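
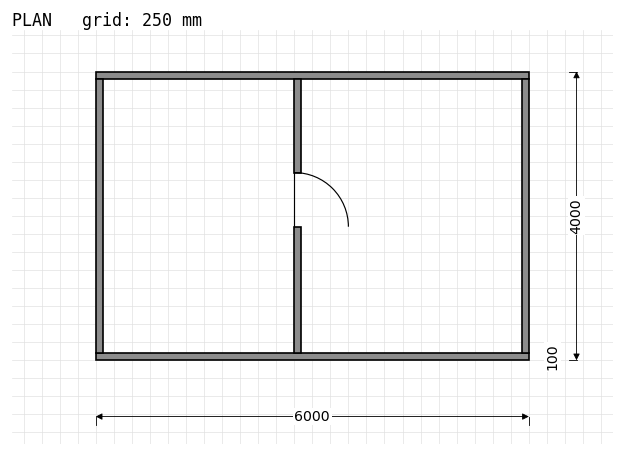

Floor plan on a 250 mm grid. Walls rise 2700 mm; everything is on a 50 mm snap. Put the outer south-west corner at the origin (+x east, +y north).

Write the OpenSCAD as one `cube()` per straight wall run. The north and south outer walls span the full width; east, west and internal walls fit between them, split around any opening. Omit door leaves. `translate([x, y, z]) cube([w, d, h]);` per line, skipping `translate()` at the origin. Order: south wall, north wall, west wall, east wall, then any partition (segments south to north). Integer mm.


cube([6000, 100, 2700]);
translate([0, 3900, 0]) cube([6000, 100, 2700]);
translate([0, 100, 0]) cube([100, 3800, 2700]);
translate([5900, 100, 0]) cube([100, 3800, 2700]);
translate([2750, 100, 0]) cube([100, 1750, 2700]);
translate([2750, 2600, 0]) cube([100, 1300, 2700]);


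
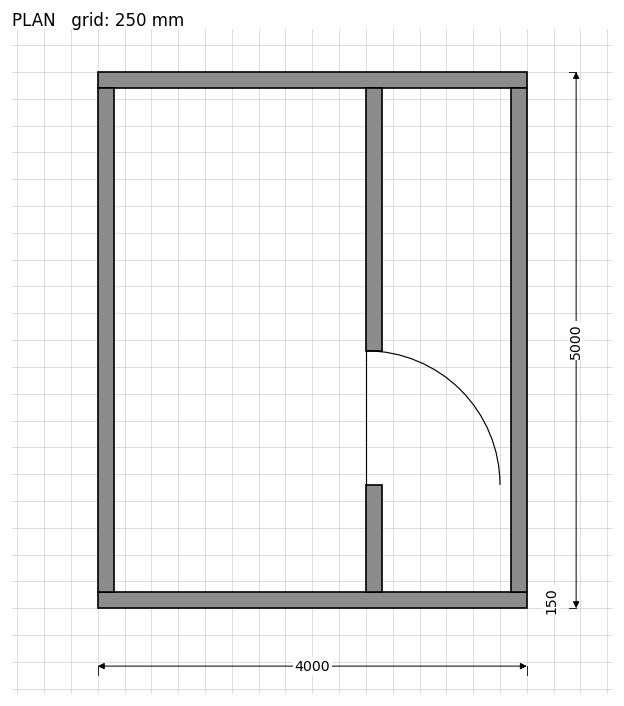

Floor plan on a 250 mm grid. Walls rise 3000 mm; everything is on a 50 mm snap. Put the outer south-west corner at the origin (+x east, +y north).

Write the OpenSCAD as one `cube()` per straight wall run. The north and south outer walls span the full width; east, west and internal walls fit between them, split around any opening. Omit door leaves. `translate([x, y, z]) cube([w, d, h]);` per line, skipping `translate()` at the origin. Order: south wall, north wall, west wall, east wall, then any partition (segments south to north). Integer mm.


cube([4000, 150, 3000]);
translate([0, 4850, 0]) cube([4000, 150, 3000]);
translate([0, 150, 0]) cube([150, 4700, 3000]);
translate([3850, 150, 0]) cube([150, 4700, 3000]);
translate([2500, 150, 0]) cube([150, 1000, 3000]);
translate([2500, 2400, 0]) cube([150, 2450, 3000]);


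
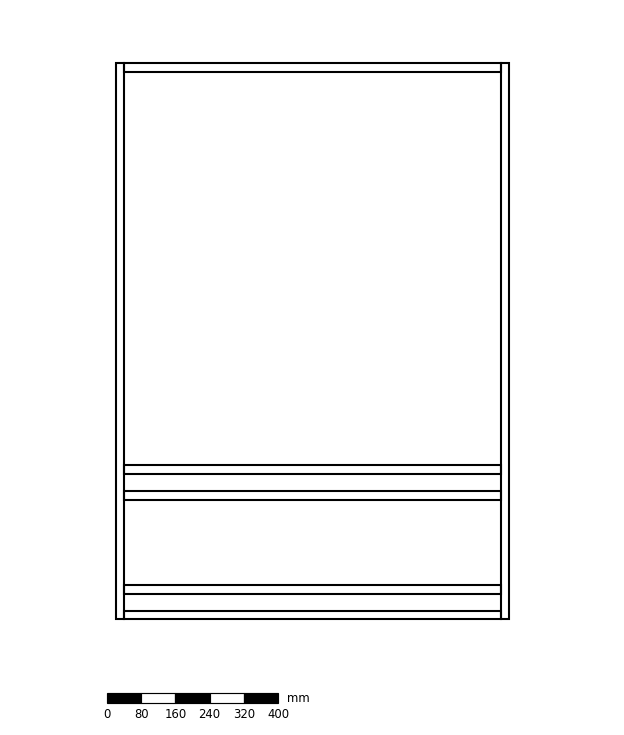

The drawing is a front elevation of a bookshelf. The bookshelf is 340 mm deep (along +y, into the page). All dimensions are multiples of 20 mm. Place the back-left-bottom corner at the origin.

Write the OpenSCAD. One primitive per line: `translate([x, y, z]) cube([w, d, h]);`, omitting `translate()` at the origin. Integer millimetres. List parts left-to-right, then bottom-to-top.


cube([20, 340, 1300]);
translate([20, 0, 0]) cube([880, 340, 20]);
translate([20, 0, 60]) cube([880, 340, 20]);
translate([20, 0, 280]) cube([880, 340, 20]);
translate([20, 0, 340]) cube([880, 340, 20]);
translate([20, 0, 1280]) cube([880, 340, 20]);
translate([900, 0, 0]) cube([20, 340, 1300]);


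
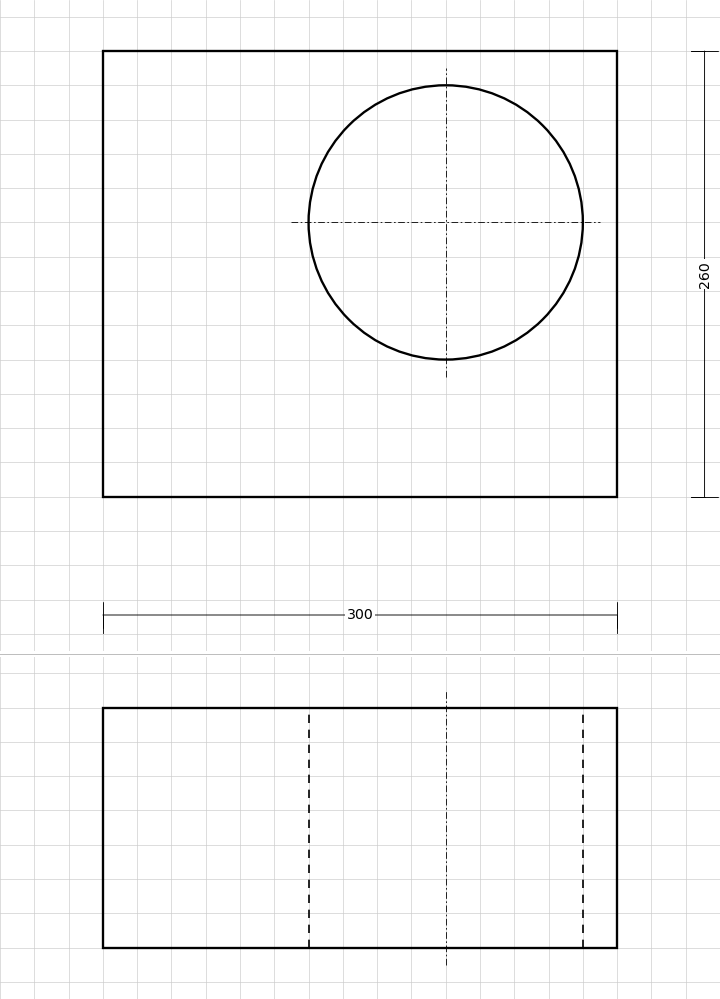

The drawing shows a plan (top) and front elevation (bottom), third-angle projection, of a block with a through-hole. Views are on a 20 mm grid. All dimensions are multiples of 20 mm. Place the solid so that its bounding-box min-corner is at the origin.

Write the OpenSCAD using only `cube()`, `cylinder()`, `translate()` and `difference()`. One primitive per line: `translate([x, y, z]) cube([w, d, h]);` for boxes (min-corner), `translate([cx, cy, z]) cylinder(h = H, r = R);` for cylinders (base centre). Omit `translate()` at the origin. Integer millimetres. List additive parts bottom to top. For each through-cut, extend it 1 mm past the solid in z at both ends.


difference() {
  cube([300, 260, 140]);
  translate([200, 160, -1]) cylinder(h = 142, r = 80);
}


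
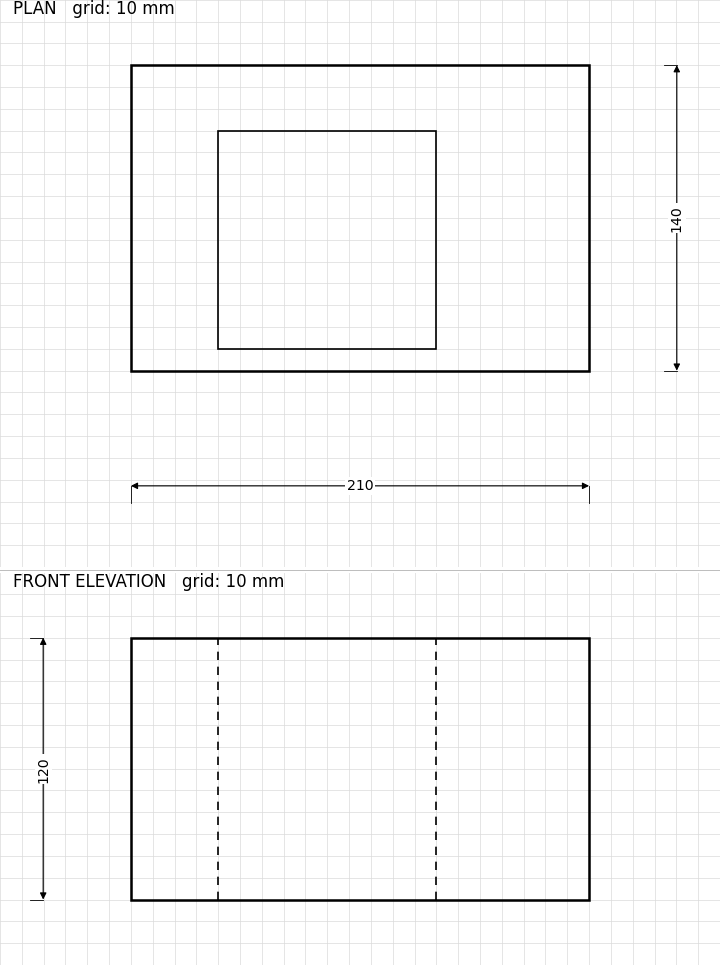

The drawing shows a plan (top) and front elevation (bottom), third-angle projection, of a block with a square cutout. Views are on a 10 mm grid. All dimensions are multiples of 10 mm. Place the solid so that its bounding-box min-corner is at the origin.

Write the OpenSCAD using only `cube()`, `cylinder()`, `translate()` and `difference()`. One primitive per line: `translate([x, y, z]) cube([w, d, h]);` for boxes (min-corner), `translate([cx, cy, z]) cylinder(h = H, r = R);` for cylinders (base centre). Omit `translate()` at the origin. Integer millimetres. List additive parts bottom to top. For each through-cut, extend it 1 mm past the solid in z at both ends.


difference() {
  cube([210, 140, 120]);
  translate([40, 10, -1]) cube([100, 100, 122]);
}


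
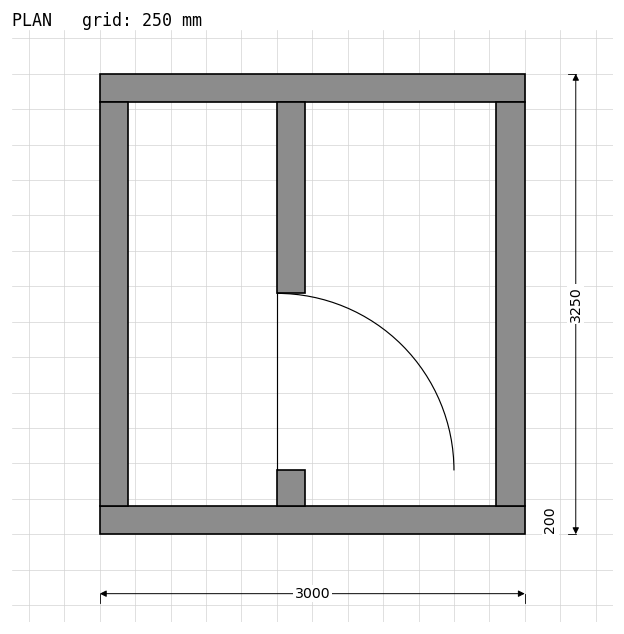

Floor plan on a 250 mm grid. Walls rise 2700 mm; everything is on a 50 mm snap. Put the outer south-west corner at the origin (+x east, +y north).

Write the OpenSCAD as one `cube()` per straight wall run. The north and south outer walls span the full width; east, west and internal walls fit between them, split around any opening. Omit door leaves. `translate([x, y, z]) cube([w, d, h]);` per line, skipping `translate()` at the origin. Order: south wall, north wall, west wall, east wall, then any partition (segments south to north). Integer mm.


cube([3000, 200, 2700]);
translate([0, 3050, 0]) cube([3000, 200, 2700]);
translate([0, 200, 0]) cube([200, 2850, 2700]);
translate([2800, 200, 0]) cube([200, 2850, 2700]);
translate([1250, 200, 0]) cube([200, 250, 2700]);
translate([1250, 1700, 0]) cube([200, 1350, 2700]);


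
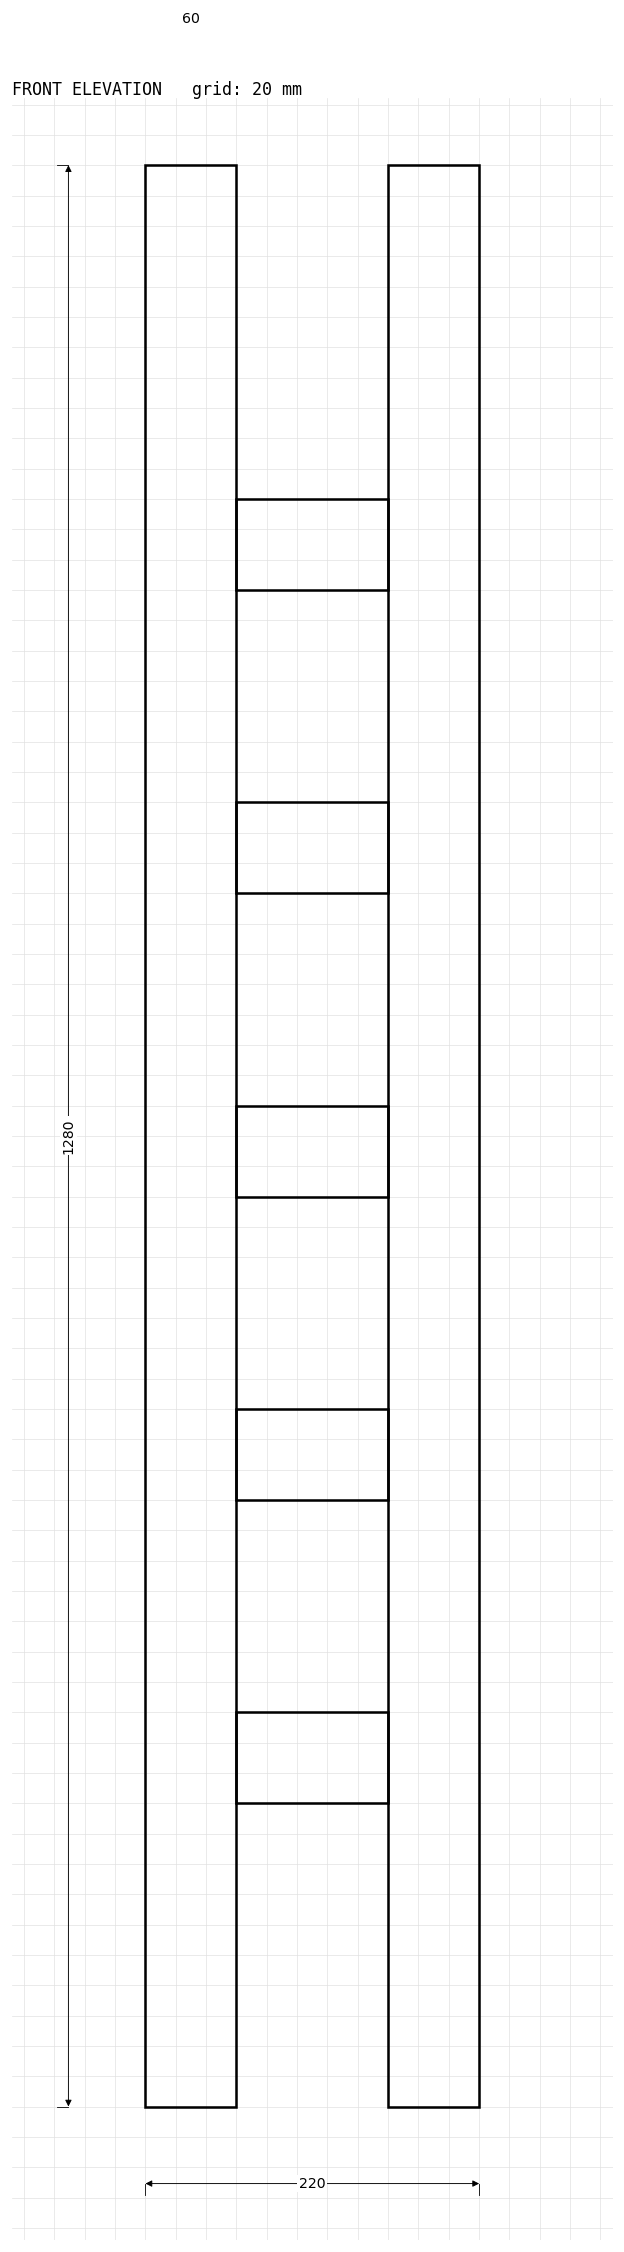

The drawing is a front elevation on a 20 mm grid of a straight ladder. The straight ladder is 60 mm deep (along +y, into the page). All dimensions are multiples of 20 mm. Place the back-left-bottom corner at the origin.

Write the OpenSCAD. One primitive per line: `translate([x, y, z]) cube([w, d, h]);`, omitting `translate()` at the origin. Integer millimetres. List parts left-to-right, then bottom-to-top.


cube([60, 60, 1280]);
translate([60, 0, 200]) cube([100, 60, 60]);
translate([60, 0, 400]) cube([100, 60, 60]);
translate([60, 0, 600]) cube([100, 60, 60]);
translate([60, 0, 800]) cube([100, 60, 60]);
translate([60, 0, 1000]) cube([100, 60, 60]);
translate([160, 0, 0]) cube([60, 60, 1280]);


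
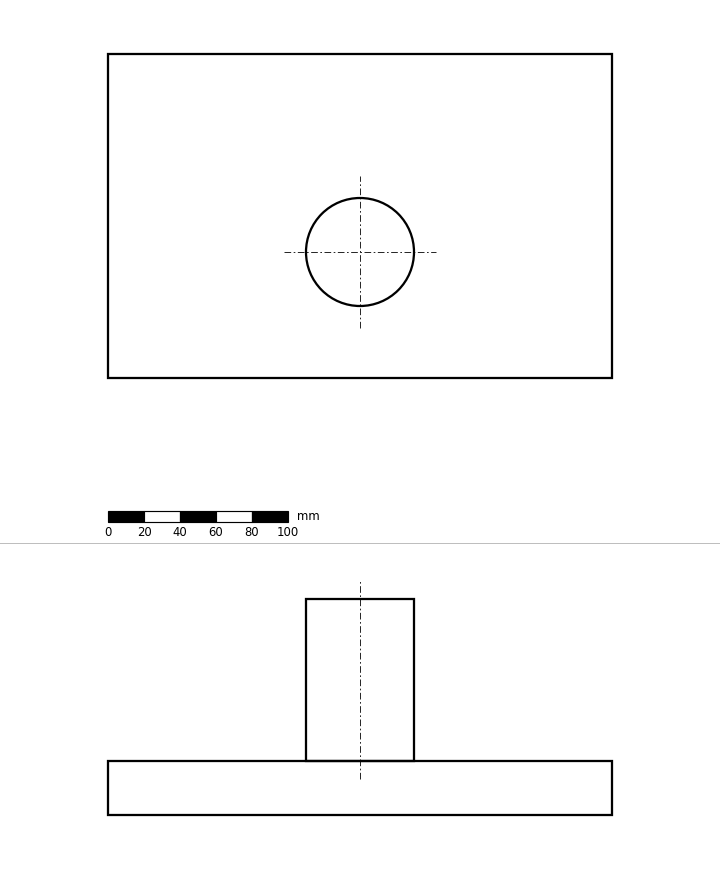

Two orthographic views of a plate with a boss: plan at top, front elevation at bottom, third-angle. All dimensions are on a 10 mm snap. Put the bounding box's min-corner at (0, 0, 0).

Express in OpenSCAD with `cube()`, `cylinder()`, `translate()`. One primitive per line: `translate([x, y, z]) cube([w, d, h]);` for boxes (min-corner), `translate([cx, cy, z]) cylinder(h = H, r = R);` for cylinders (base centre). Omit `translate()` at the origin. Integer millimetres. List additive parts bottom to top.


cube([280, 180, 30]);
translate([140, 70, 30]) cylinder(h = 90, r = 30);


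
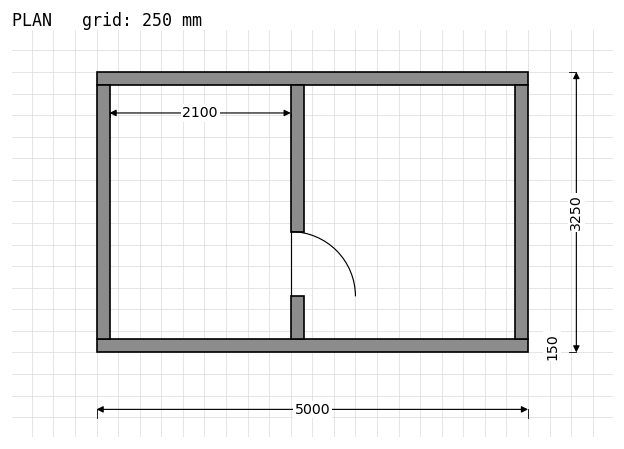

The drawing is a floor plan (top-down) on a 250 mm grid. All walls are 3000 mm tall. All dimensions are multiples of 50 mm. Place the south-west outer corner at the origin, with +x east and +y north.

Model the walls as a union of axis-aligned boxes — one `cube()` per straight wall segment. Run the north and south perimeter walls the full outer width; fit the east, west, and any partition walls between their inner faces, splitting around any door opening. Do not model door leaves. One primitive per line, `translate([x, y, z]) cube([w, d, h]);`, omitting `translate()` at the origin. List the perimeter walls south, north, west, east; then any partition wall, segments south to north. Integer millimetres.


cube([5000, 150, 3000]);
translate([0, 3100, 0]) cube([5000, 150, 3000]);
translate([0, 150, 0]) cube([150, 2950, 3000]);
translate([4850, 150, 0]) cube([150, 2950, 3000]);
translate([2250, 150, 0]) cube([150, 500, 3000]);
translate([2250, 1400, 0]) cube([150, 1700, 3000]);


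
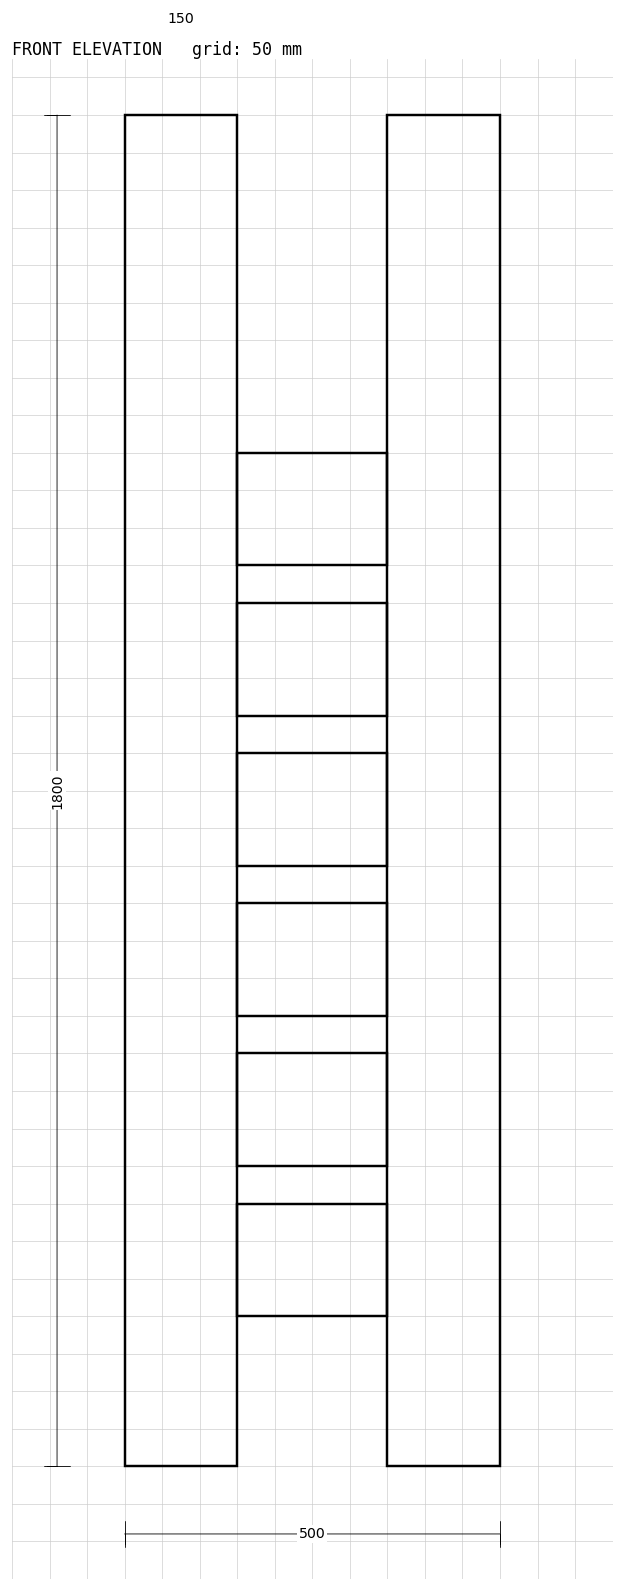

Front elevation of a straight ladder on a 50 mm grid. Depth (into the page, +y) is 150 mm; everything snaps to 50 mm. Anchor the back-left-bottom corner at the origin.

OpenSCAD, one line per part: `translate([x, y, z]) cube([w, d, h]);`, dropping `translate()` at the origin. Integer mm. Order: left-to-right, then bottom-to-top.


cube([150, 150, 1800]);
translate([150, 0, 200]) cube([200, 150, 150]);
translate([150, 0, 400]) cube([200, 150, 150]);
translate([150, 0, 600]) cube([200, 150, 150]);
translate([150, 0, 800]) cube([200, 150, 150]);
translate([150, 0, 1000]) cube([200, 150, 150]);
translate([150, 0, 1200]) cube([200, 150, 150]);
translate([350, 0, 0]) cube([150, 150, 1800]);


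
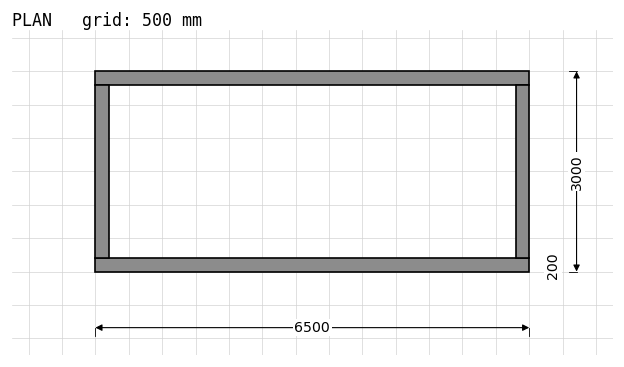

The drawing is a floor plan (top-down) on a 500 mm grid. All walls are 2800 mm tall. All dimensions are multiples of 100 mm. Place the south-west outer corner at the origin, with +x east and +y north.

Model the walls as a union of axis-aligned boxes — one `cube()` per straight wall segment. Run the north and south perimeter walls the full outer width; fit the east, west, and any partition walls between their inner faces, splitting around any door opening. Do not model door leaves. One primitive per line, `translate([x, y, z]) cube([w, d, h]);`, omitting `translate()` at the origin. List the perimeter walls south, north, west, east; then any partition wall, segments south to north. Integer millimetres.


cube([6500, 200, 2800]);
translate([0, 2800, 0]) cube([6500, 200, 2800]);
translate([0, 200, 0]) cube([200, 2600, 2800]);
translate([6300, 200, 0]) cube([200, 2600, 2800]);


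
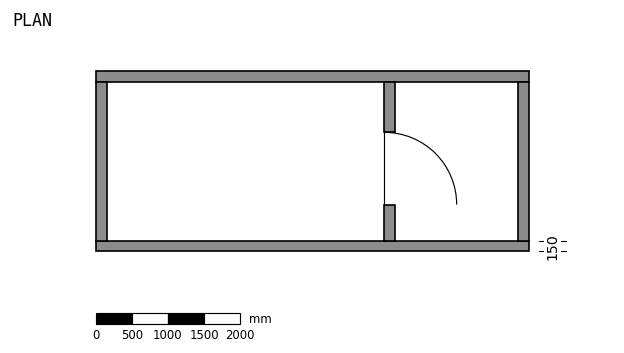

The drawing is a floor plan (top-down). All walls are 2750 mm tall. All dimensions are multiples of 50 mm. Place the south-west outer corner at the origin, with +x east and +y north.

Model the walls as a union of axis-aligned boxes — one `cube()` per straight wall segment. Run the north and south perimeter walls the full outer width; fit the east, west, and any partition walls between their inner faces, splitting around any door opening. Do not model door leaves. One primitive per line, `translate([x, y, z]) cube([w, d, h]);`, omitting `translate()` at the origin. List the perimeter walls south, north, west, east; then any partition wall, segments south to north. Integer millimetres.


cube([6000, 150, 2750]);
translate([0, 2350, 0]) cube([6000, 150, 2750]);
translate([0, 150, 0]) cube([150, 2200, 2750]);
translate([5850, 150, 0]) cube([150, 2200, 2750]);
translate([4000, 150, 0]) cube([150, 500, 2750]);
translate([4000, 1650, 0]) cube([150, 700, 2750]);


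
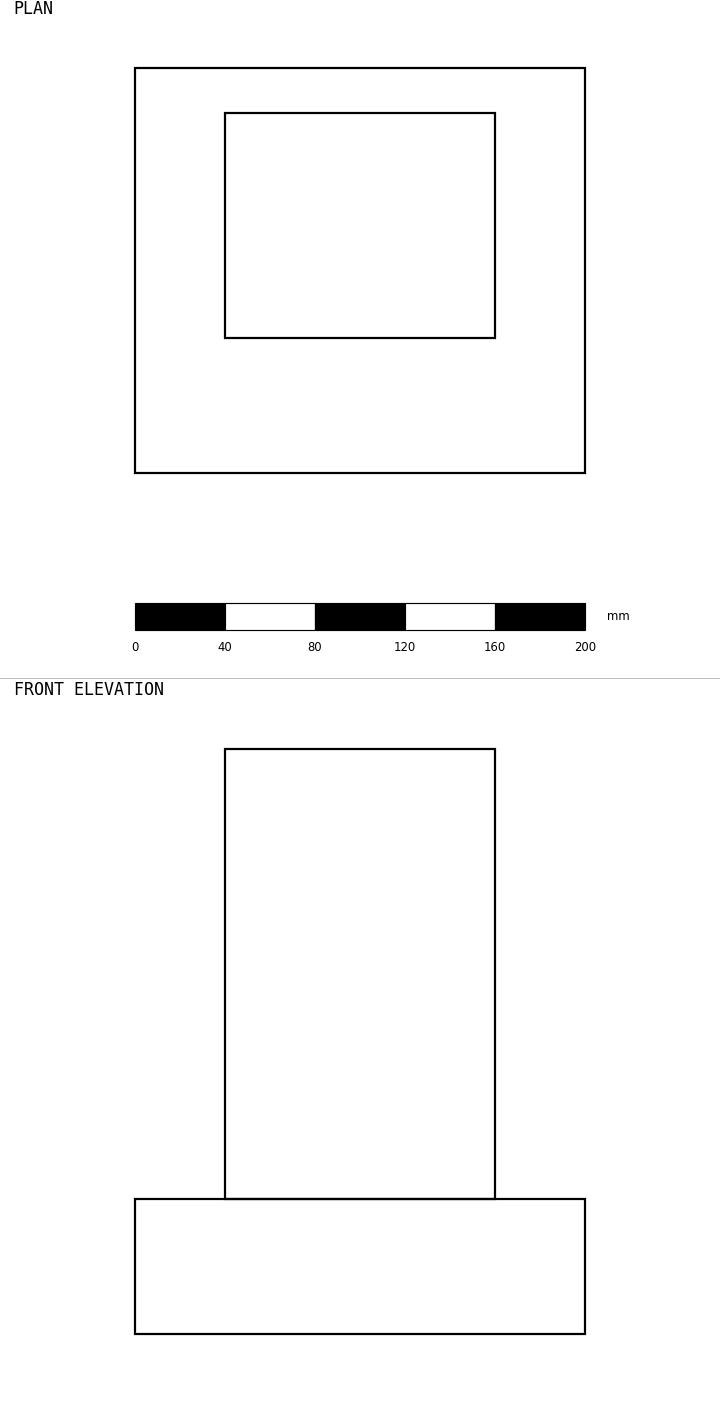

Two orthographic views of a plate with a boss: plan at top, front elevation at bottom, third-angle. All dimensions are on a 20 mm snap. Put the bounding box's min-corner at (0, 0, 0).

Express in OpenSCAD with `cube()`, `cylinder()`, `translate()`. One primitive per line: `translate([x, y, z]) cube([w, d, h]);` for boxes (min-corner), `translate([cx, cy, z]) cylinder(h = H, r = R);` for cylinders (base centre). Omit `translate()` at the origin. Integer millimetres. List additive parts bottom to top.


cube([200, 180, 60]);
translate([40, 60, 60]) cube([120, 100, 200]);


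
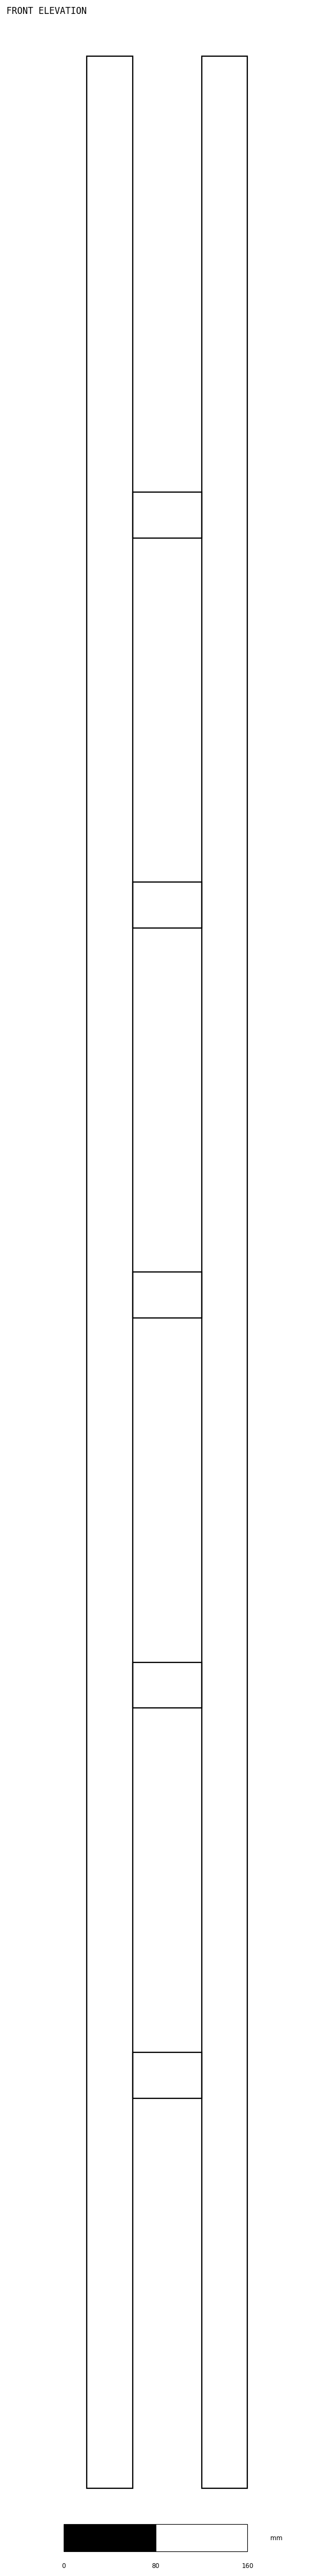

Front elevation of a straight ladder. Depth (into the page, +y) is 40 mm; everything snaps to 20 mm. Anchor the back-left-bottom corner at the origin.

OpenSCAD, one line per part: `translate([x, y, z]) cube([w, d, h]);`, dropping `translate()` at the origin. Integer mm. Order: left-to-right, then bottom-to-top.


cube([40, 40, 2120]);
translate([40, 0, 340]) cube([60, 40, 40]);
translate([40, 0, 680]) cube([60, 40, 40]);
translate([40, 0, 1020]) cube([60, 40, 40]);
translate([40, 0, 1360]) cube([60, 40, 40]);
translate([40, 0, 1700]) cube([60, 40, 40]);
translate([100, 0, 0]) cube([40, 40, 2120]);


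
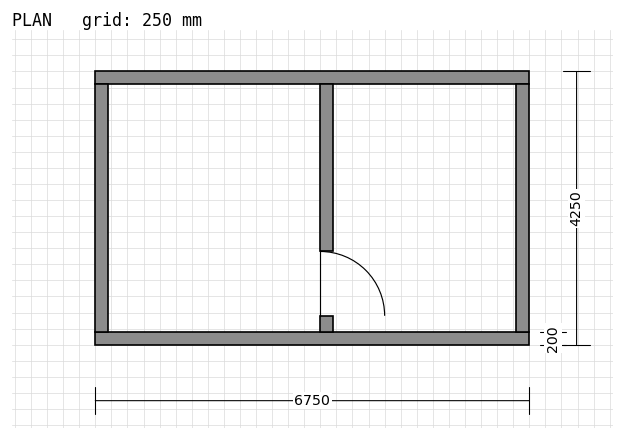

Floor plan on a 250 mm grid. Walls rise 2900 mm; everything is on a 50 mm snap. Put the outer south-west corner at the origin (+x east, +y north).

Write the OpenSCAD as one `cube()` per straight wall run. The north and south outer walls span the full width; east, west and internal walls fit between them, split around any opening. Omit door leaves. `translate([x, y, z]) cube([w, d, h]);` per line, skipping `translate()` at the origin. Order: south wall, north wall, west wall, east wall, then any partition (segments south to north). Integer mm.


cube([6750, 200, 2900]);
translate([0, 4050, 0]) cube([6750, 200, 2900]);
translate([0, 200, 0]) cube([200, 3850, 2900]);
translate([6550, 200, 0]) cube([200, 3850, 2900]);
translate([3500, 200, 0]) cube([200, 250, 2900]);
translate([3500, 1450, 0]) cube([200, 2600, 2900]);


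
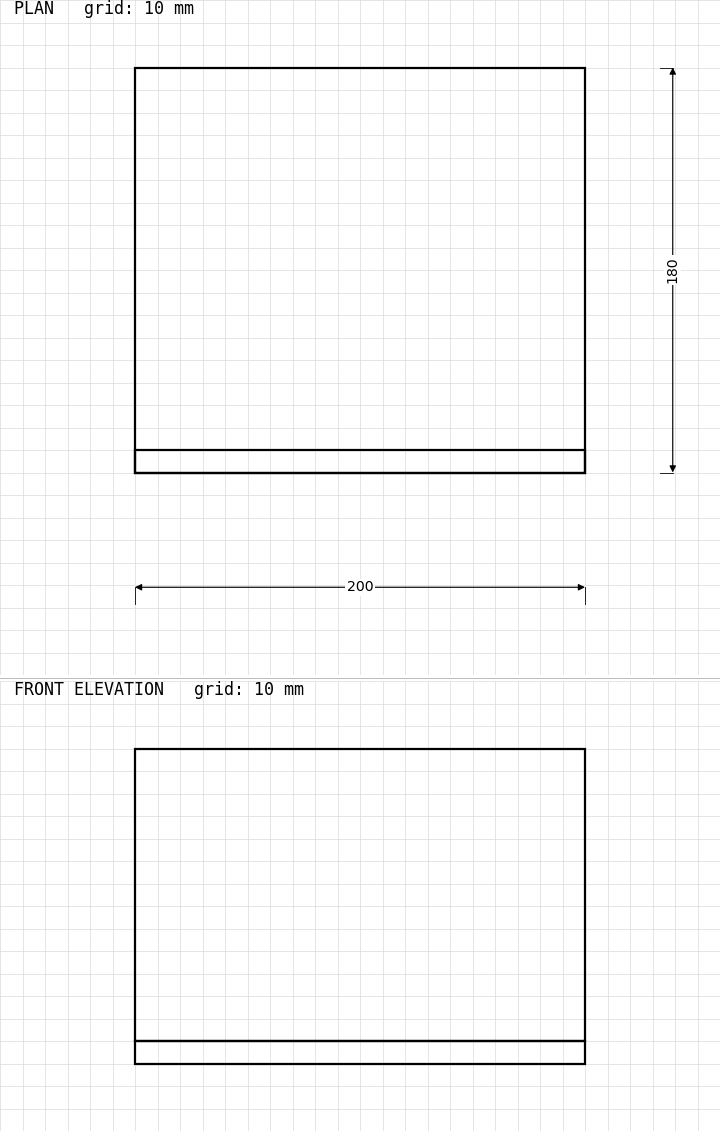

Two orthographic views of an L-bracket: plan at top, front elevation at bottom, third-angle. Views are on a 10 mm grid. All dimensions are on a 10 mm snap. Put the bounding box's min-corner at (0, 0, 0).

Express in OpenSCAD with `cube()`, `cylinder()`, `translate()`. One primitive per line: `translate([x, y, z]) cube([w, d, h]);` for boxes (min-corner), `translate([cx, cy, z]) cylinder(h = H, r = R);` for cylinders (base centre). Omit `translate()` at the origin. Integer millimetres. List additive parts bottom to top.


cube([200, 180, 10]);
translate([0, 0, 10]) cube([200, 10, 130]);


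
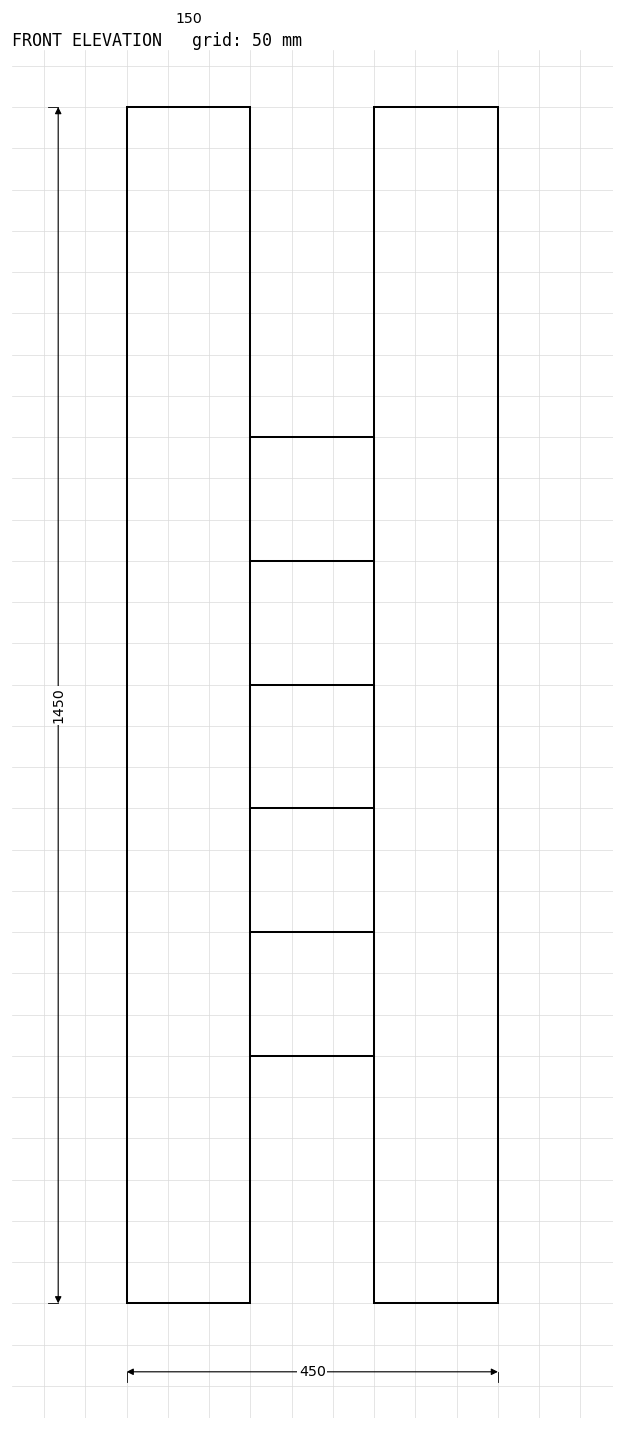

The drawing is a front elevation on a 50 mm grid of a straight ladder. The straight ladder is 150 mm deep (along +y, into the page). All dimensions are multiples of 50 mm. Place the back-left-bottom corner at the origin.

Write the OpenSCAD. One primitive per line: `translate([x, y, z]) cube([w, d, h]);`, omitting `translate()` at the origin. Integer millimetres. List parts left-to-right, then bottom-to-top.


cube([150, 150, 1450]);
translate([150, 0, 300]) cube([150, 150, 150]);
translate([150, 0, 600]) cube([150, 150, 150]);
translate([150, 0, 900]) cube([150, 150, 150]);
translate([300, 0, 0]) cube([150, 150, 1450]);


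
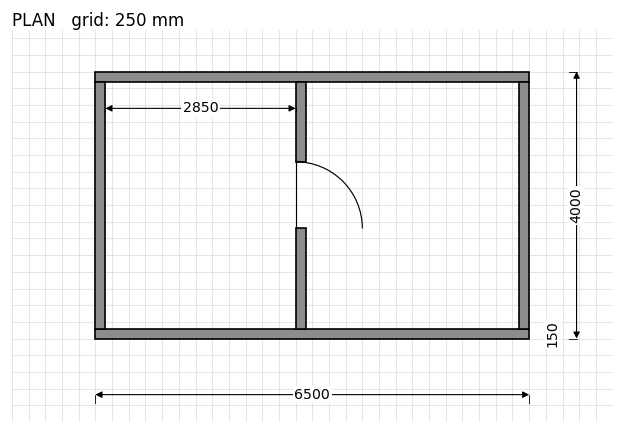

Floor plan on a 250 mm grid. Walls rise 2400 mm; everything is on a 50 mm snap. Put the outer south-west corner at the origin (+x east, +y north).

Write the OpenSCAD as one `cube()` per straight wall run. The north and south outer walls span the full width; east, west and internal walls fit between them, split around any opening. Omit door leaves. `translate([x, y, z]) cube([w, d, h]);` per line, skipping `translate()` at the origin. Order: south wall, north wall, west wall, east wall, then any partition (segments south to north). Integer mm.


cube([6500, 150, 2400]);
translate([0, 3850, 0]) cube([6500, 150, 2400]);
translate([0, 150, 0]) cube([150, 3700, 2400]);
translate([6350, 150, 0]) cube([150, 3700, 2400]);
translate([3000, 150, 0]) cube([150, 1500, 2400]);
translate([3000, 2650, 0]) cube([150, 1200, 2400]);


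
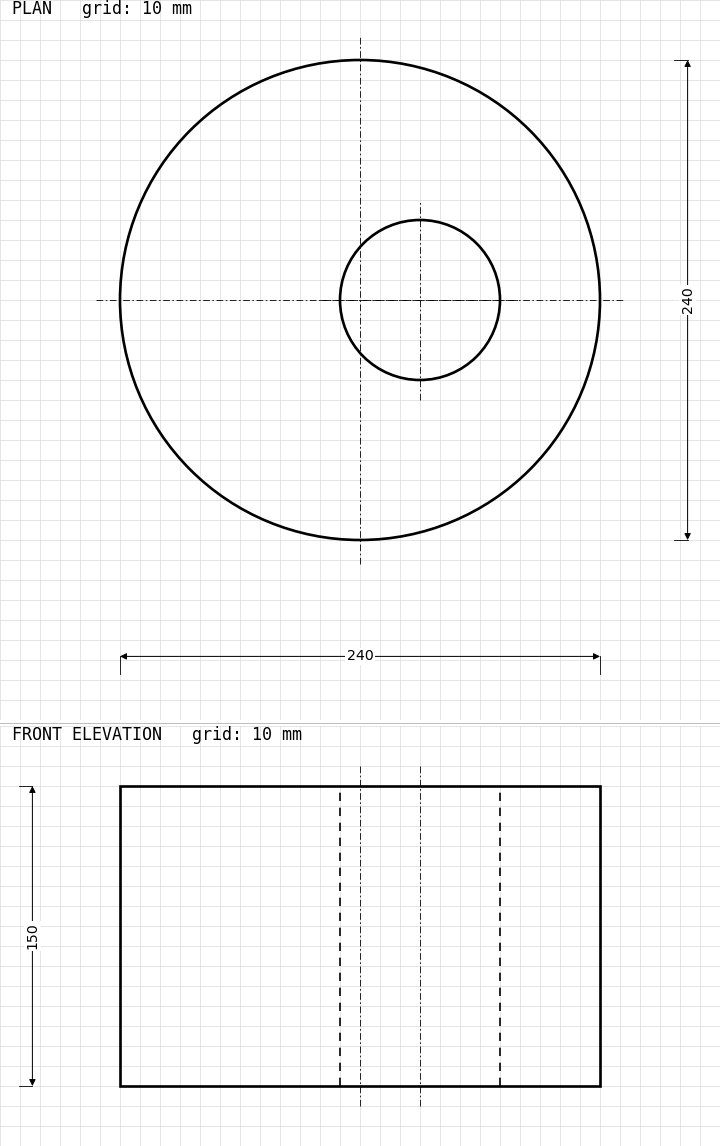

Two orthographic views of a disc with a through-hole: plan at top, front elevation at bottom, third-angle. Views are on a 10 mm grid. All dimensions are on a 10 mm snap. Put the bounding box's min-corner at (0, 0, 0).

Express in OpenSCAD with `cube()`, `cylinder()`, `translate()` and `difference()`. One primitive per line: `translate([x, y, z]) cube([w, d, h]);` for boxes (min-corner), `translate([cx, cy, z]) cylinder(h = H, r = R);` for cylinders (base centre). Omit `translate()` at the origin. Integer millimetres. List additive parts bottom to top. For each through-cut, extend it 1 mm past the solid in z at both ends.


difference() {
  translate([120, 120, 0]) cylinder(h = 150, r = 120);
  translate([150, 120, -1]) cylinder(h = 152, r = 40);
}


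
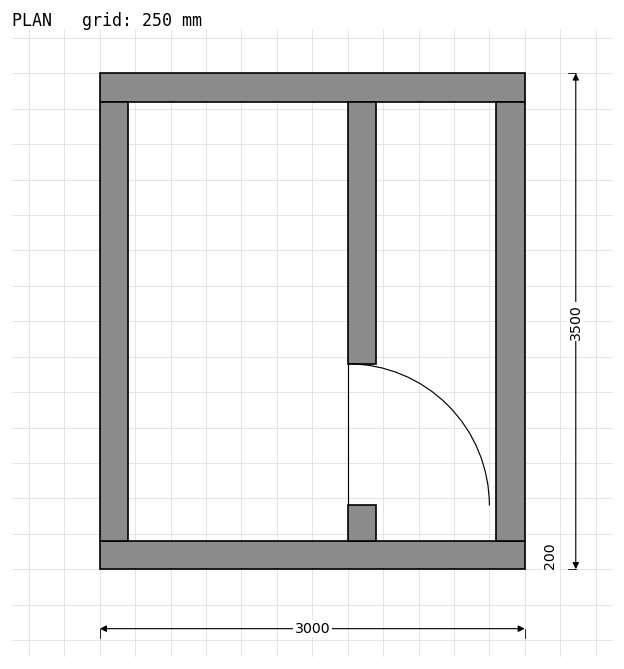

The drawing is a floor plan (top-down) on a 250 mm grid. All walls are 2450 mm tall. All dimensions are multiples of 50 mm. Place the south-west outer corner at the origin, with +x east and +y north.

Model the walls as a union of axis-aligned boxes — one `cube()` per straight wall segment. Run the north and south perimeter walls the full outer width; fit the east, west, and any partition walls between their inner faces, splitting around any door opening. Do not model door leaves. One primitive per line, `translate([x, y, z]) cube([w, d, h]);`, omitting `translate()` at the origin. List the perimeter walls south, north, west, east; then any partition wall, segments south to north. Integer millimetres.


cube([3000, 200, 2450]);
translate([0, 3300, 0]) cube([3000, 200, 2450]);
translate([0, 200, 0]) cube([200, 3100, 2450]);
translate([2800, 200, 0]) cube([200, 3100, 2450]);
translate([1750, 200, 0]) cube([200, 250, 2450]);
translate([1750, 1450, 0]) cube([200, 1850, 2450]);


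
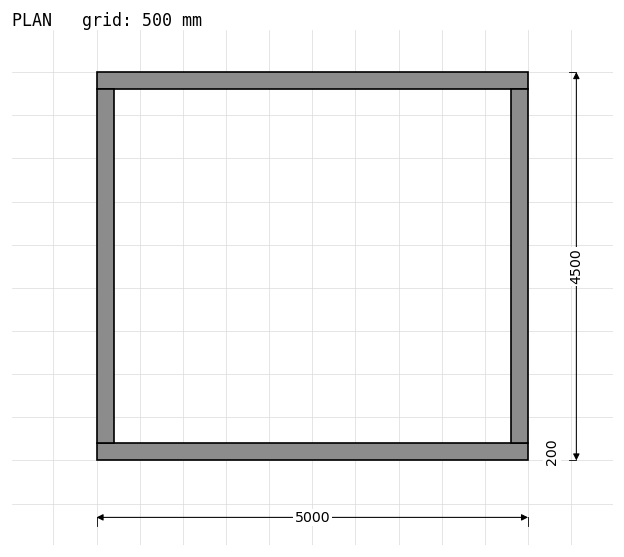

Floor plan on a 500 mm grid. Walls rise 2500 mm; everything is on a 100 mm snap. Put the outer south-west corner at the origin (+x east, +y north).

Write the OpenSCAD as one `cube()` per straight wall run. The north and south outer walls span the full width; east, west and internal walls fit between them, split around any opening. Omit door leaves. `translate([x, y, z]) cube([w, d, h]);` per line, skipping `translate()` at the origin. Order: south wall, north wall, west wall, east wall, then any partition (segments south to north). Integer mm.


cube([5000, 200, 2500]);
translate([0, 4300, 0]) cube([5000, 200, 2500]);
translate([0, 200, 0]) cube([200, 4100, 2500]);
translate([4800, 200, 0]) cube([200, 4100, 2500]);


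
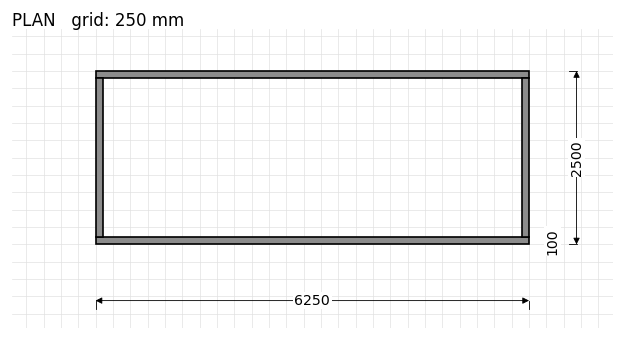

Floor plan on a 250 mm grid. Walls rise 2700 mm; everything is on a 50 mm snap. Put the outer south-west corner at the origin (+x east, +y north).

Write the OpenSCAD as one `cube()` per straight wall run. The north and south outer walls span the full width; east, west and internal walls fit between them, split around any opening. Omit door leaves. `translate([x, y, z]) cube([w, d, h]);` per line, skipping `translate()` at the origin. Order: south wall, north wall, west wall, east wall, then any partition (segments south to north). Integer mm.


cube([6250, 100, 2700]);
translate([0, 2400, 0]) cube([6250, 100, 2700]);
translate([0, 100, 0]) cube([100, 2300, 2700]);
translate([6150, 100, 0]) cube([100, 2300, 2700]);


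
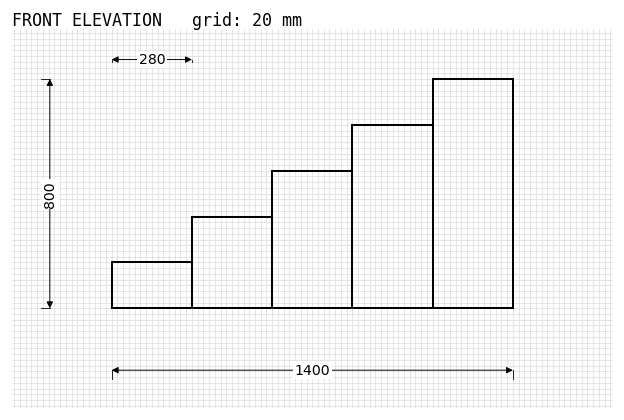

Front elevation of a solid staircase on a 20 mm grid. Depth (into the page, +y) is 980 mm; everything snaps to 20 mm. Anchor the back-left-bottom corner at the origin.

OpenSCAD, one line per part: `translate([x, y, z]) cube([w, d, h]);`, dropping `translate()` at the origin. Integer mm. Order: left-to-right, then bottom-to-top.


cube([280, 980, 160]);
translate([280, 0, 0]) cube([280, 980, 320]);
translate([560, 0, 0]) cube([280, 980, 480]);
translate([840, 0, 0]) cube([280, 980, 640]);
translate([1120, 0, 0]) cube([280, 980, 800]);


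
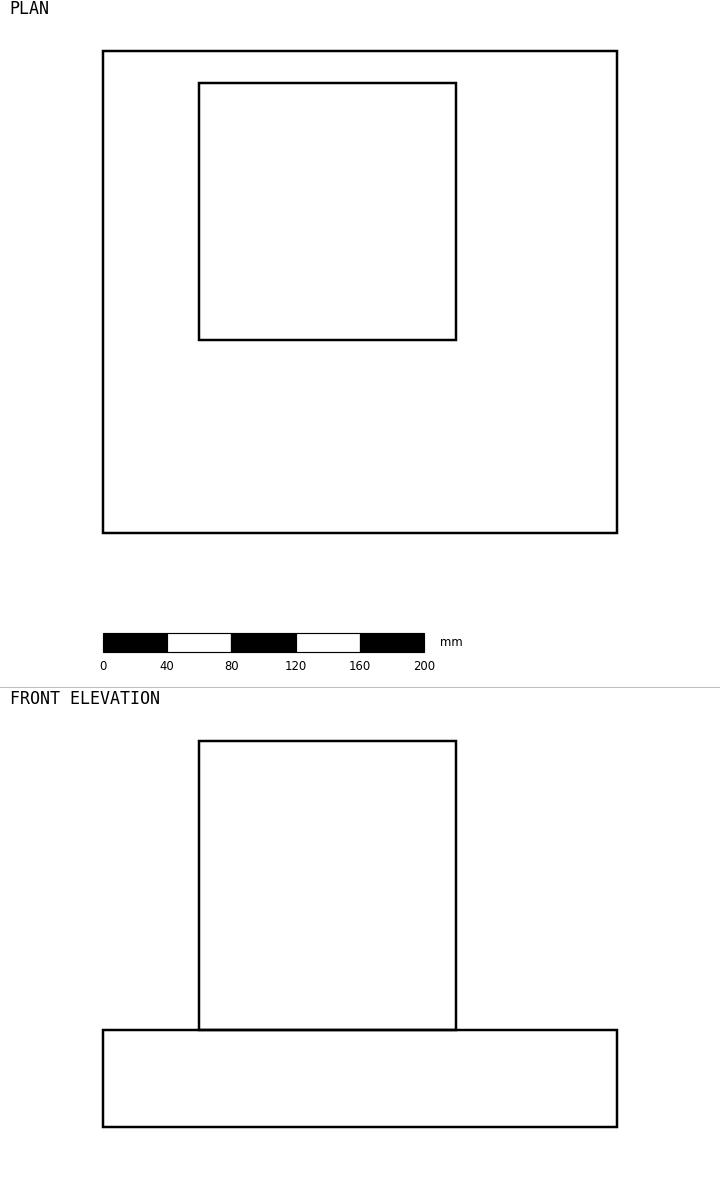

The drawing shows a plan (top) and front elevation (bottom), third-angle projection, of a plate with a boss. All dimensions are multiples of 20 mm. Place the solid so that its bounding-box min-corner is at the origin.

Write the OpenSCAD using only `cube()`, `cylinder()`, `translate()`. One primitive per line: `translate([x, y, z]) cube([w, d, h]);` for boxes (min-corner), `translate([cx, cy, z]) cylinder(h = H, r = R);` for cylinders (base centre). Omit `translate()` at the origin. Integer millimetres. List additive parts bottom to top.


cube([320, 300, 60]);
translate([60, 120, 60]) cube([160, 160, 180]);


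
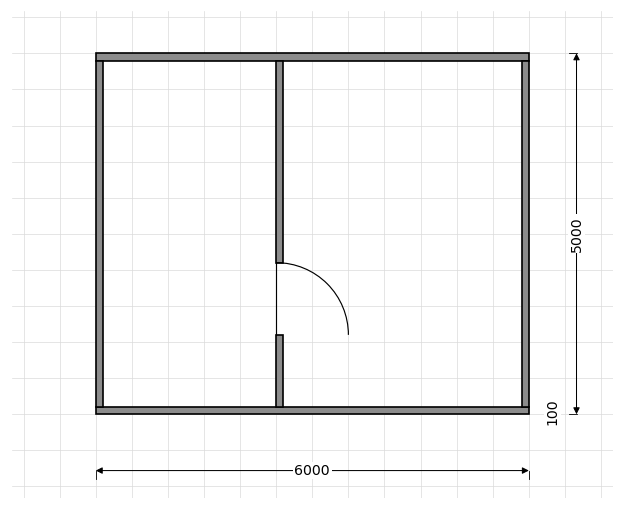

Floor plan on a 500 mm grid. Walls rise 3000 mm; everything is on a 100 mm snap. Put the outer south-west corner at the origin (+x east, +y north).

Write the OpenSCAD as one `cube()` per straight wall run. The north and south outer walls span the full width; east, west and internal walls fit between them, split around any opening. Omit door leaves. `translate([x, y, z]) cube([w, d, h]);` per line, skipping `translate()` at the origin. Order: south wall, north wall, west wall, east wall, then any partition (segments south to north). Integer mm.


cube([6000, 100, 3000]);
translate([0, 4900, 0]) cube([6000, 100, 3000]);
translate([0, 100, 0]) cube([100, 4800, 3000]);
translate([5900, 100, 0]) cube([100, 4800, 3000]);
translate([2500, 100, 0]) cube([100, 1000, 3000]);
translate([2500, 2100, 0]) cube([100, 2800, 3000]);


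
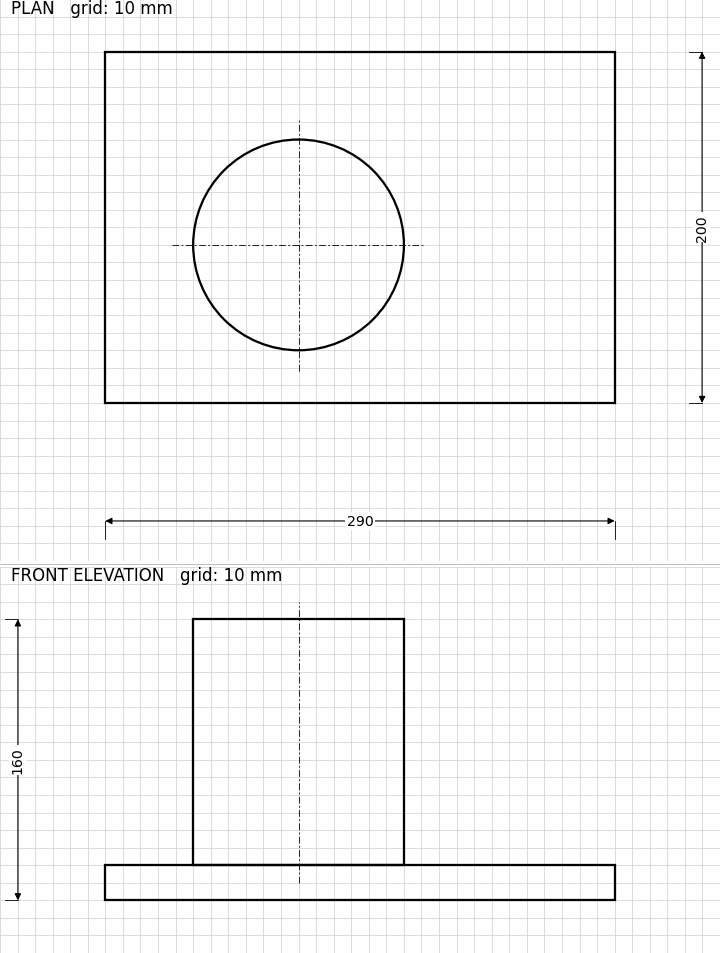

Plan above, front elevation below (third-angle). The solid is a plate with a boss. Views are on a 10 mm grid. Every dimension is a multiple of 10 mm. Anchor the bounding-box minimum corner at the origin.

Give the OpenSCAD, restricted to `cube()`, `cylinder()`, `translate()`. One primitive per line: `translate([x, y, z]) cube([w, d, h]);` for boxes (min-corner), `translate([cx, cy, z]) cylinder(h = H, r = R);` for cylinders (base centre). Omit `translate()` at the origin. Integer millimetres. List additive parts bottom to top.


cube([290, 200, 20]);
translate([110, 90, 20]) cylinder(h = 140, r = 60);


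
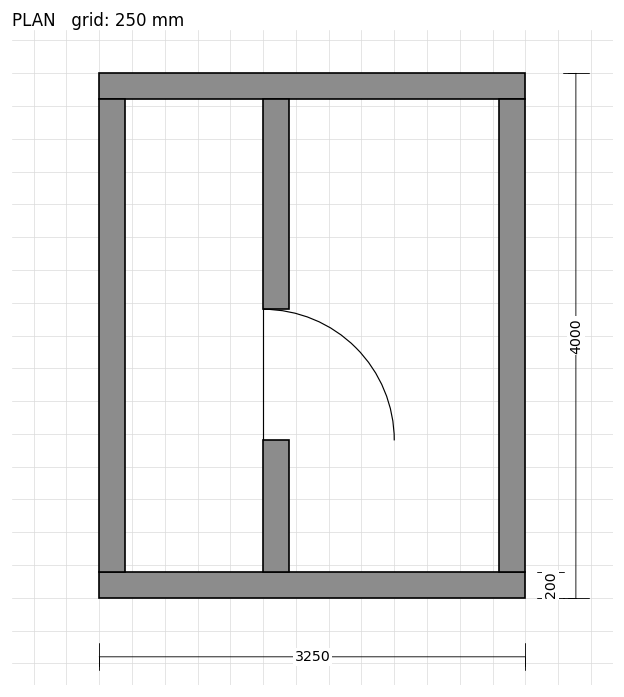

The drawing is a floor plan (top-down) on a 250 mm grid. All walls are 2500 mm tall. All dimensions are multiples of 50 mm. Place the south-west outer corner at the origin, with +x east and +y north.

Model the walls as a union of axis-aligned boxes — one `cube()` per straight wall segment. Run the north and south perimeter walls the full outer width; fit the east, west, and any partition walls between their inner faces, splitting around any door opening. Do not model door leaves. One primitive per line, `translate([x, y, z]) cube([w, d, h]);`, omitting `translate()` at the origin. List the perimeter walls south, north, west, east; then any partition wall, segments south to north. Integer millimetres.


cube([3250, 200, 2500]);
translate([0, 3800, 0]) cube([3250, 200, 2500]);
translate([0, 200, 0]) cube([200, 3600, 2500]);
translate([3050, 200, 0]) cube([200, 3600, 2500]);
translate([1250, 200, 0]) cube([200, 1000, 2500]);
translate([1250, 2200, 0]) cube([200, 1600, 2500]);


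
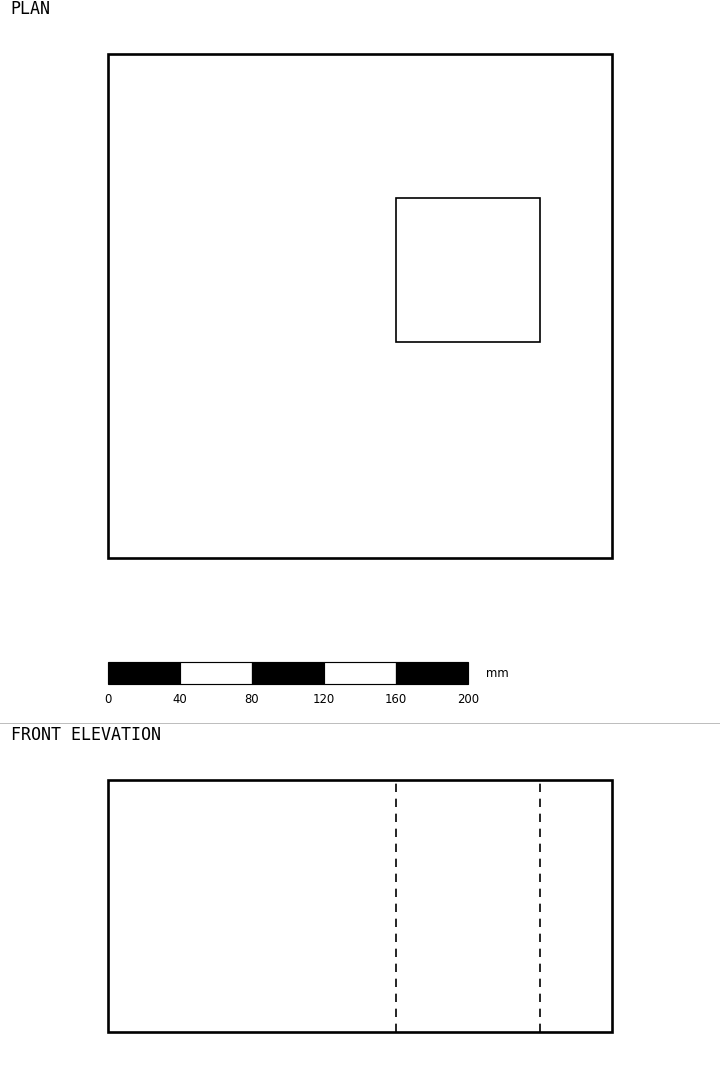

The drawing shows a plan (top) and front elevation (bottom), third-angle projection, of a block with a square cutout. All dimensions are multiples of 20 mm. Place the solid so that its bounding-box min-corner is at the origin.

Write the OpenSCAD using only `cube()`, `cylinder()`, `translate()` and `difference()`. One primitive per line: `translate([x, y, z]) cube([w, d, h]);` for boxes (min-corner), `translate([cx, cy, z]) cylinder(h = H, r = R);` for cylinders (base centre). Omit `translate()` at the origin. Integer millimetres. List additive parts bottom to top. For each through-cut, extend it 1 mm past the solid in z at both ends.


difference() {
  cube([280, 280, 140]);
  translate([160, 120, -1]) cube([80, 80, 142]);
}


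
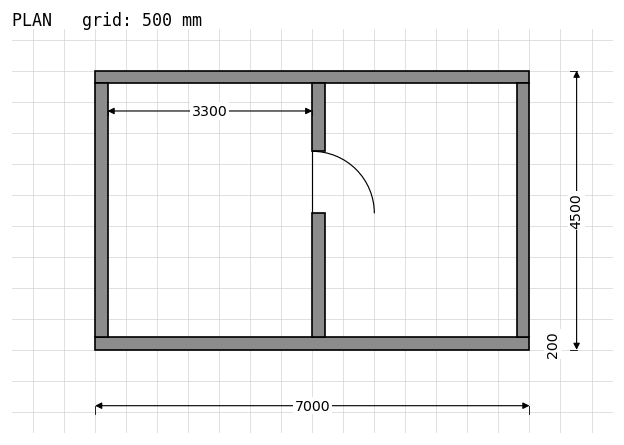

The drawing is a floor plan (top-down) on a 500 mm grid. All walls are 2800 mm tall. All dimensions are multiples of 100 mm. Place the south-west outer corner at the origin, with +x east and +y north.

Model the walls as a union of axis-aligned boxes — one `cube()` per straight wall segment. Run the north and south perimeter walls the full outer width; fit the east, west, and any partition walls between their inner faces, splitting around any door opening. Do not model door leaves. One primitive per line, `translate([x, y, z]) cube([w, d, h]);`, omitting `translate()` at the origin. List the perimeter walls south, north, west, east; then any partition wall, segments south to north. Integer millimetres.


cube([7000, 200, 2800]);
translate([0, 4300, 0]) cube([7000, 200, 2800]);
translate([0, 200, 0]) cube([200, 4100, 2800]);
translate([6800, 200, 0]) cube([200, 4100, 2800]);
translate([3500, 200, 0]) cube([200, 2000, 2800]);
translate([3500, 3200, 0]) cube([200, 1100, 2800]);


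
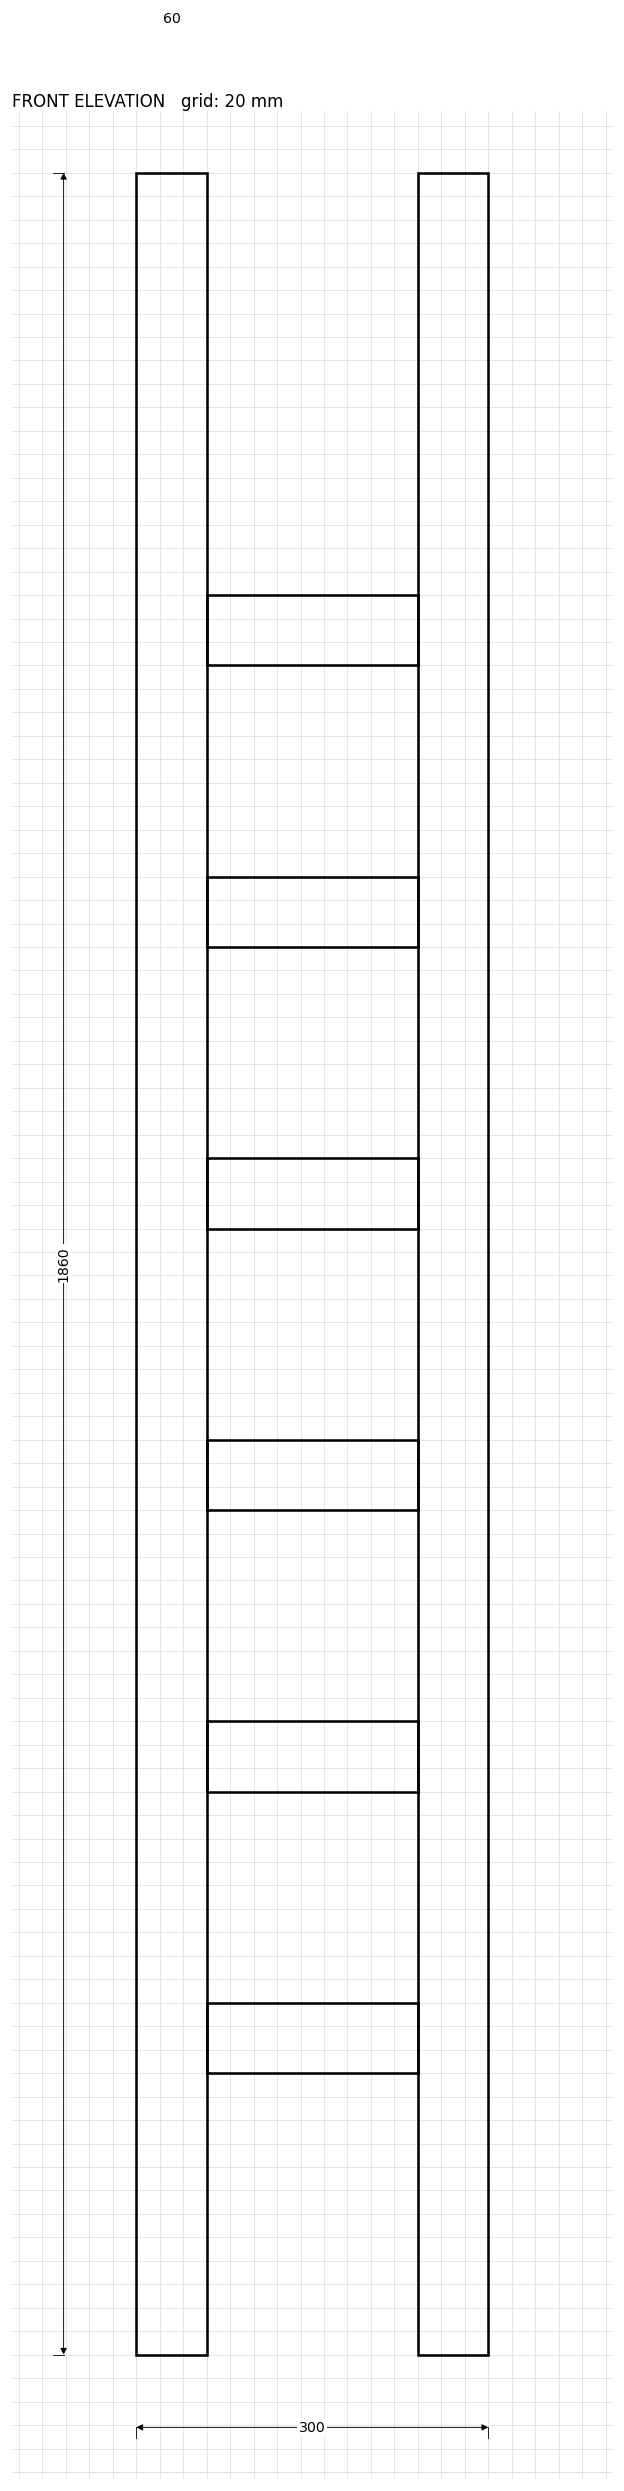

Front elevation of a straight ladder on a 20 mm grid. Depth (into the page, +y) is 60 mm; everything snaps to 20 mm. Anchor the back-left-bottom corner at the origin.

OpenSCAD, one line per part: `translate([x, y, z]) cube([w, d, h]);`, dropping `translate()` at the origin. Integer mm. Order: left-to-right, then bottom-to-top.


cube([60, 60, 1860]);
translate([60, 0, 240]) cube([180, 60, 60]);
translate([60, 0, 480]) cube([180, 60, 60]);
translate([60, 0, 720]) cube([180, 60, 60]);
translate([60, 0, 960]) cube([180, 60, 60]);
translate([60, 0, 1200]) cube([180, 60, 60]);
translate([60, 0, 1440]) cube([180, 60, 60]);
translate([240, 0, 0]) cube([60, 60, 1860]);


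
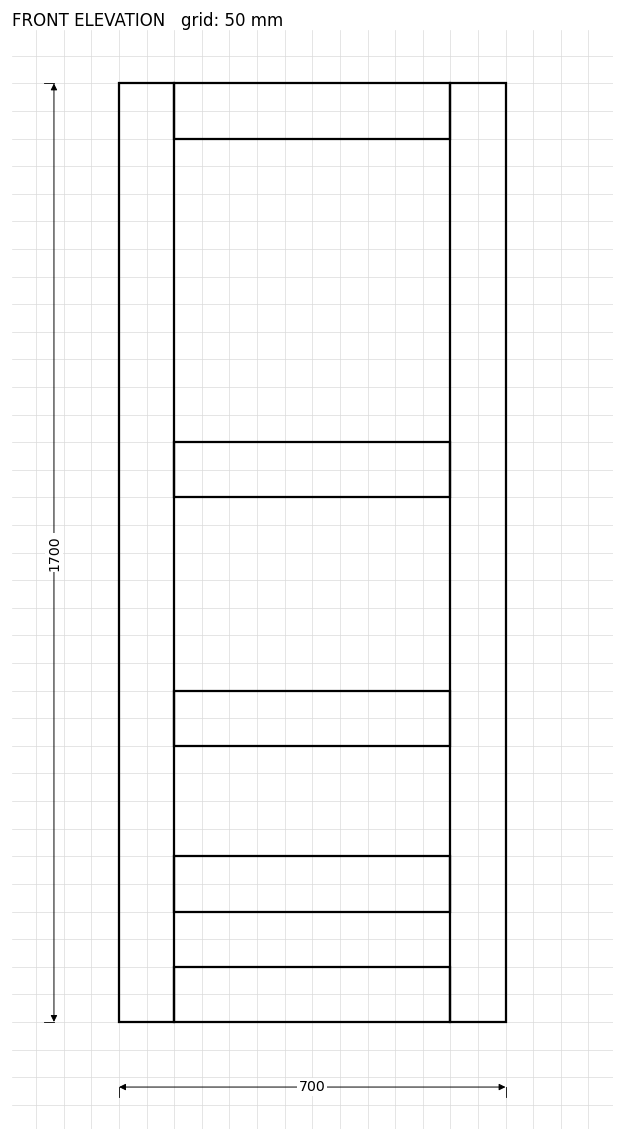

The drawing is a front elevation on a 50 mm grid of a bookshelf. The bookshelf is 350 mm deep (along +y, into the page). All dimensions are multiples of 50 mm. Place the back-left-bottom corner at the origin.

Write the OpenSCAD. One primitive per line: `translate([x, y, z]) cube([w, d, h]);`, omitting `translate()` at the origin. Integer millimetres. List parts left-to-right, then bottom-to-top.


cube([100, 350, 1700]);
translate([100, 0, 0]) cube([500, 350, 100]);
translate([100, 0, 200]) cube([500, 350, 100]);
translate([100, 0, 500]) cube([500, 350, 100]);
translate([100, 0, 950]) cube([500, 350, 100]);
translate([100, 0, 1600]) cube([500, 350, 100]);
translate([600, 0, 0]) cube([100, 350, 1700]);


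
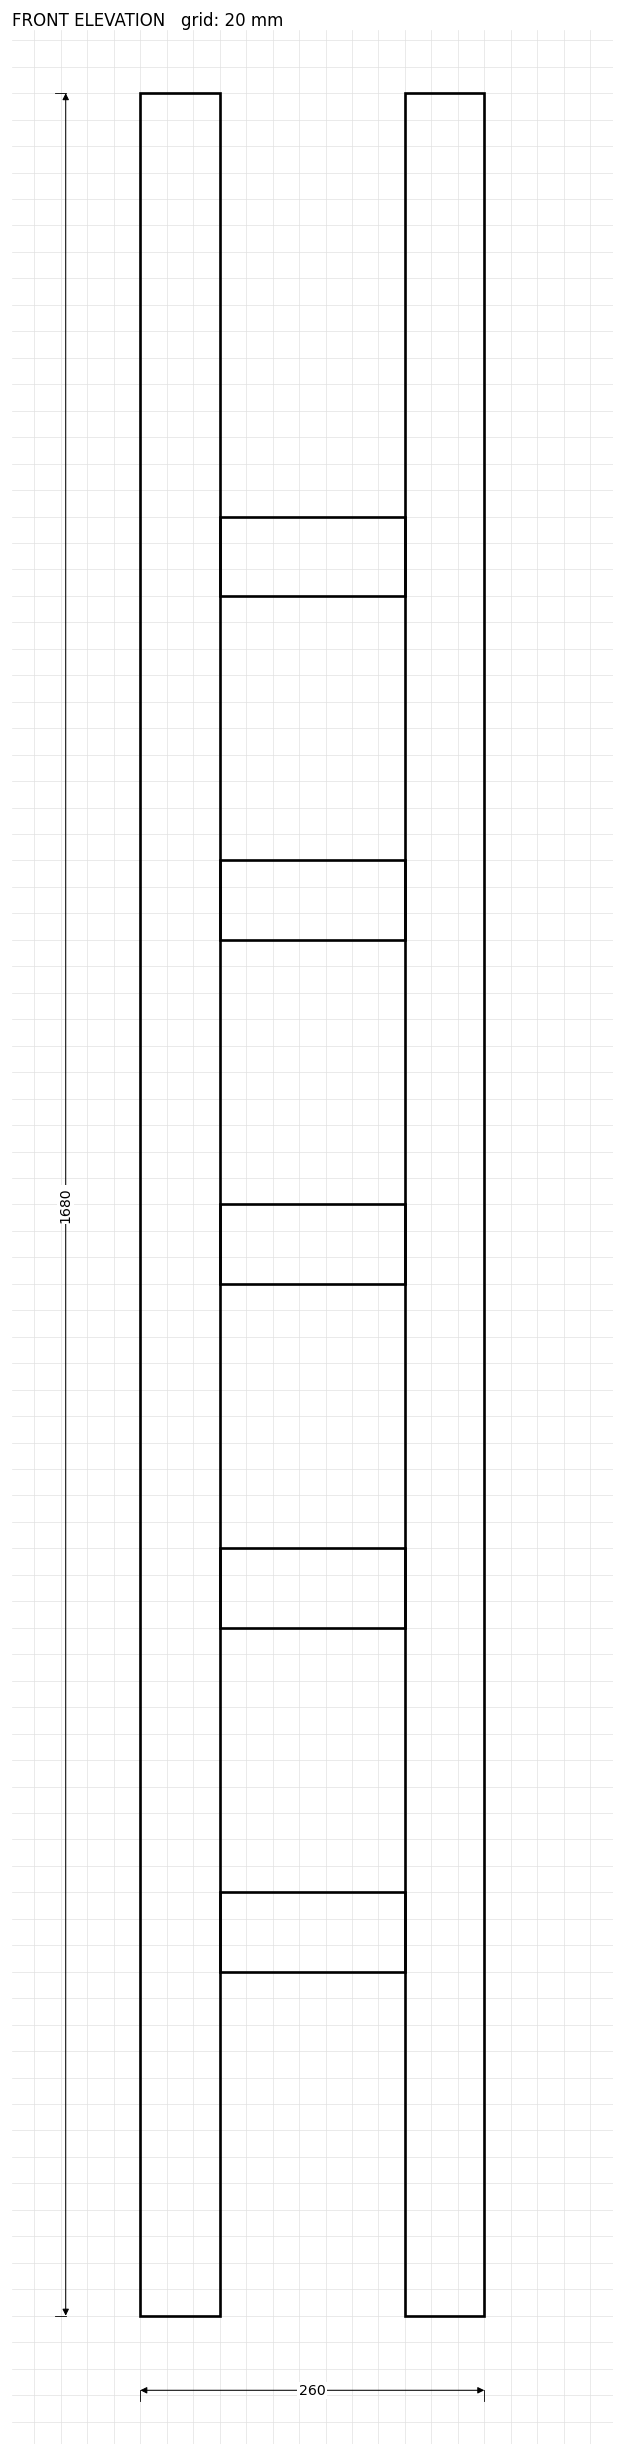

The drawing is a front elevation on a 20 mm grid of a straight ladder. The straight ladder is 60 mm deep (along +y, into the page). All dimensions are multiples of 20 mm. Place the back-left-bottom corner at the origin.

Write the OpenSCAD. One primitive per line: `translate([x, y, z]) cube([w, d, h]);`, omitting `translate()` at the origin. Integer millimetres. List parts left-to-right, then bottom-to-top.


cube([60, 60, 1680]);
translate([60, 0, 260]) cube([140, 60, 60]);
translate([60, 0, 520]) cube([140, 60, 60]);
translate([60, 0, 780]) cube([140, 60, 60]);
translate([60, 0, 1040]) cube([140, 60, 60]);
translate([60, 0, 1300]) cube([140, 60, 60]);
translate([200, 0, 0]) cube([60, 60, 1680]);


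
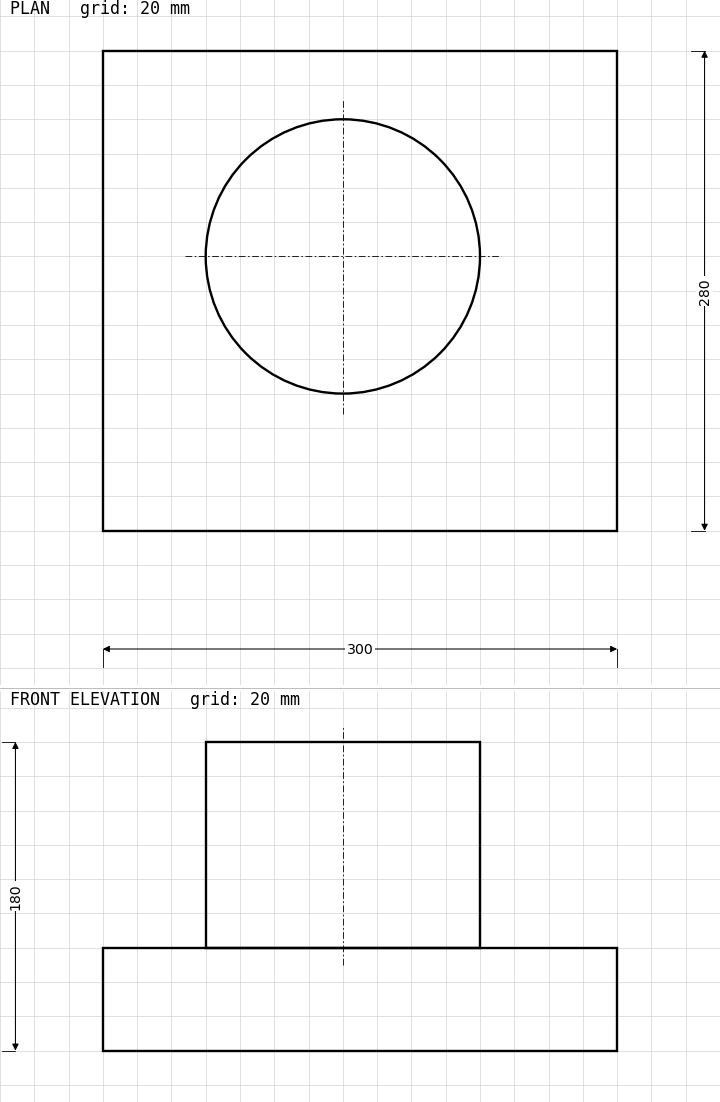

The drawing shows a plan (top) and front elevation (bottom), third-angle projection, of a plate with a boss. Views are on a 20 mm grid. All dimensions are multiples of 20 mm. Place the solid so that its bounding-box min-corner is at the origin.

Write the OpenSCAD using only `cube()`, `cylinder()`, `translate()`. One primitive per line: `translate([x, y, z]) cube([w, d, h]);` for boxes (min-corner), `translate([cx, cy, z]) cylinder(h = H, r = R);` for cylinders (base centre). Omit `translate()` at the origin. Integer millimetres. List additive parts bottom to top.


cube([300, 280, 60]);
translate([140, 160, 60]) cylinder(h = 120, r = 80);


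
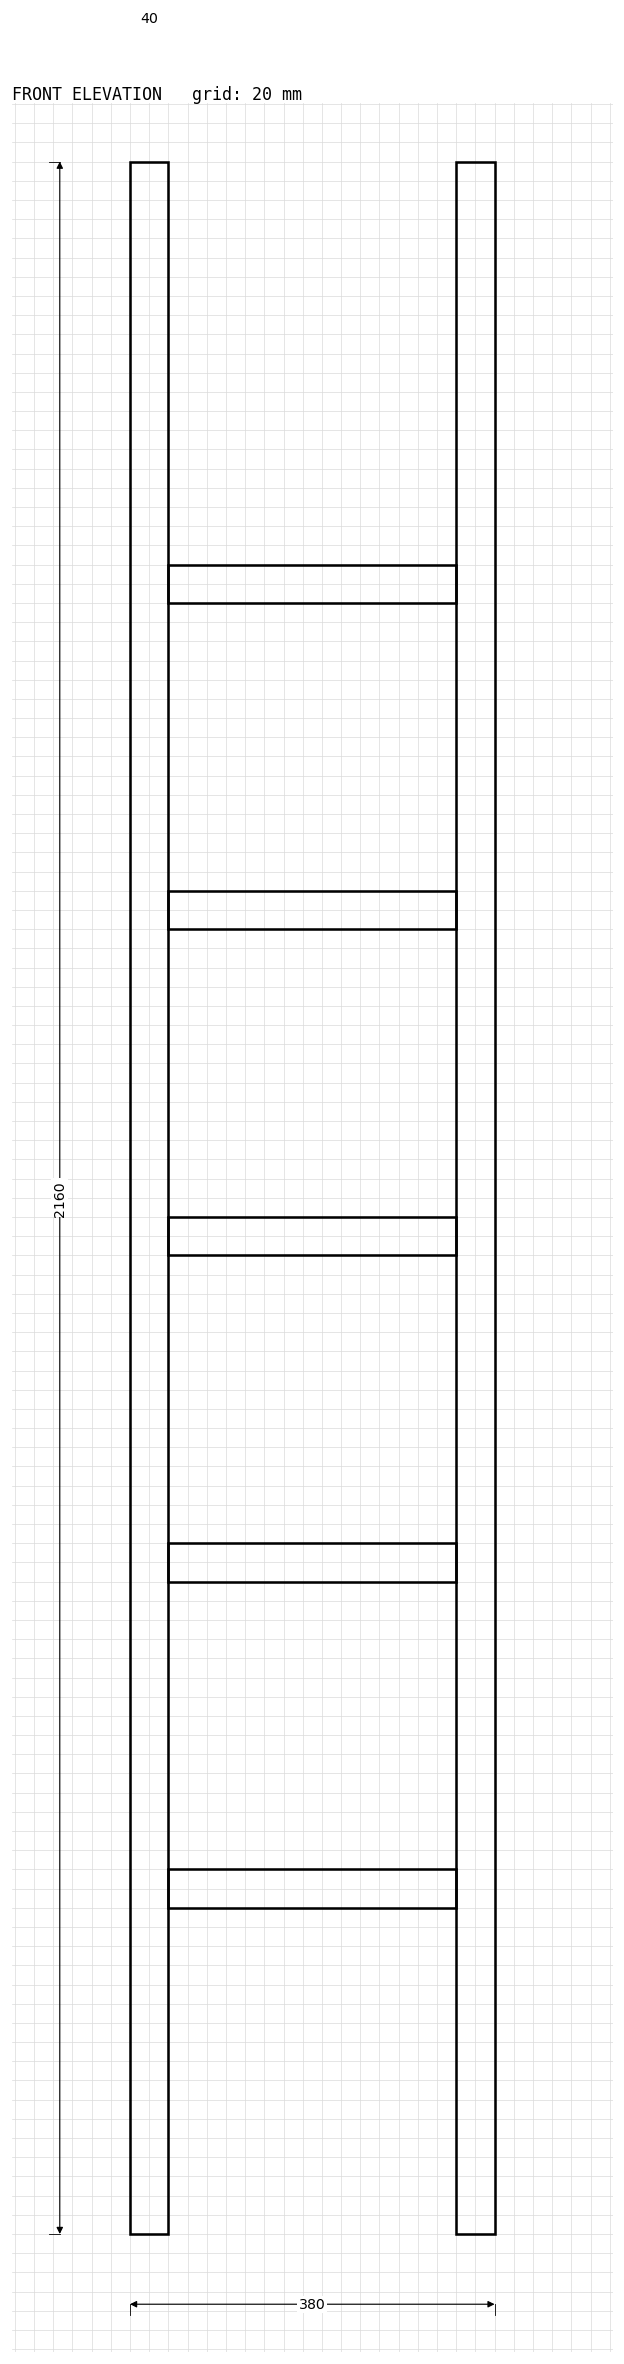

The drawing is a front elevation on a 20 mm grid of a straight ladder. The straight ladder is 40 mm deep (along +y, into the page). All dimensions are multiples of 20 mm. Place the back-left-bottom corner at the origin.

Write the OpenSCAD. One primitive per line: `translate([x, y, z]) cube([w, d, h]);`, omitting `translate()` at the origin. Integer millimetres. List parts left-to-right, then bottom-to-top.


cube([40, 40, 2160]);
translate([40, 0, 340]) cube([300, 40, 40]);
translate([40, 0, 680]) cube([300, 40, 40]);
translate([40, 0, 1020]) cube([300, 40, 40]);
translate([40, 0, 1360]) cube([300, 40, 40]);
translate([40, 0, 1700]) cube([300, 40, 40]);
translate([340, 0, 0]) cube([40, 40, 2160]);
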